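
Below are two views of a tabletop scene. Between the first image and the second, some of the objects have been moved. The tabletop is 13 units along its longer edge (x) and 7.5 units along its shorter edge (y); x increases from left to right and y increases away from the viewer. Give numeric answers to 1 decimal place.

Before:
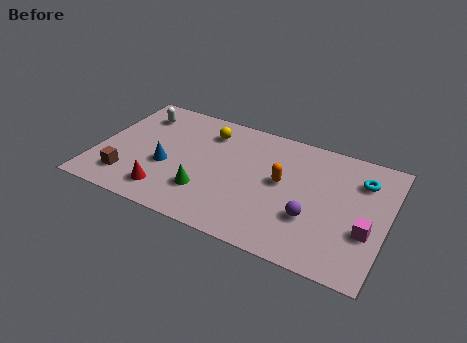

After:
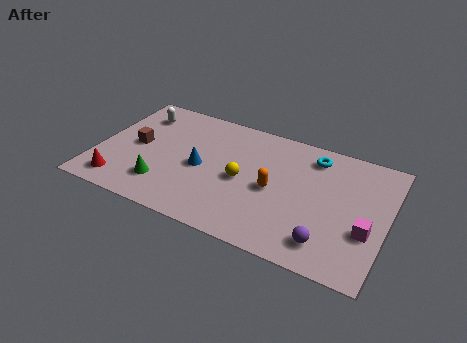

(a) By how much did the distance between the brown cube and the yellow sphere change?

-0.4

Before: roughly 5.3 units apart; after: 4.9. That's 0.4 units closer together.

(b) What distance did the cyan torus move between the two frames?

2.3

From (11.7, 5.6) to (9.5, 6.2), the cyan torus covered √(2.2² + 0.6²) ≈ 2.3 units.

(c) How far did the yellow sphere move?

3.1

The yellow sphere moved from about (4.7, 5.9) to (6.6, 3.5), a distance of √(1.9² + 2.4²) ≈ 3.1.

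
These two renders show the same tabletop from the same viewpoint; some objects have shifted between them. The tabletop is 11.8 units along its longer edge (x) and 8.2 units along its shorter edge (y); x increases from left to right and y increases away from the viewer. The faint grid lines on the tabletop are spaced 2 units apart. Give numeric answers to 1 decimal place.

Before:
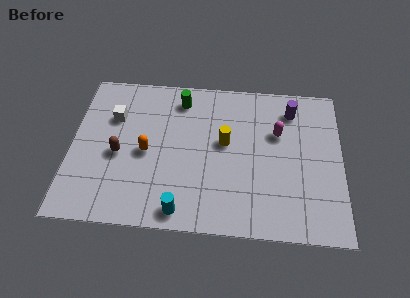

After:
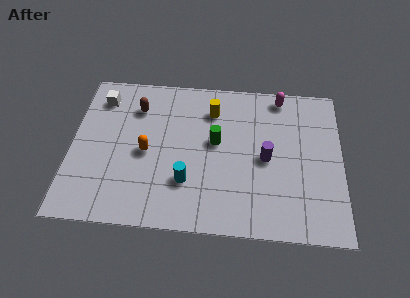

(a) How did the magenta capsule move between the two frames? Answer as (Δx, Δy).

(0.1, 2.0)

From the two frames, the magenta capsule sits at roughly (9.0, 5.3) before and (9.1, 7.3) after.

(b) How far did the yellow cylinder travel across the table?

1.8

The yellow cylinder moved from about (6.7, 4.6) to (6.1, 6.3), a distance of √(0.6² + 1.7²) ≈ 1.8.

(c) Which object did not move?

the orange capsule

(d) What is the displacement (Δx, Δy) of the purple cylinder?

(-1.1, -2.7)

The purple cylinder was at about (9.6, 6.6) and moved to about (8.5, 3.9).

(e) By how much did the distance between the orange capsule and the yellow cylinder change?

+0.3

Before: roughly 3.5 units apart; after: 3.8. That's 0.3 units further apart.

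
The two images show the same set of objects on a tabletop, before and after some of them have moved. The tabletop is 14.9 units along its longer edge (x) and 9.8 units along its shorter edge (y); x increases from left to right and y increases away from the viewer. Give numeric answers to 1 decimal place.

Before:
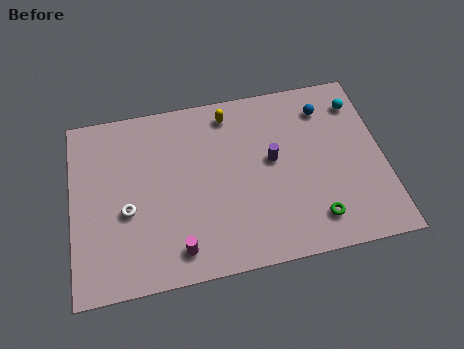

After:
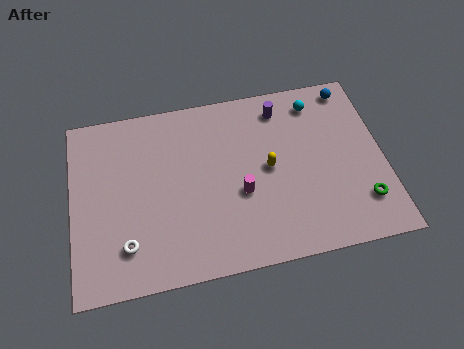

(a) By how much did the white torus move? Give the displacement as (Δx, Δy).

(-0.1, -1.8)

The white torus started near (2.6, 4.0) and ended near (2.5, 2.2).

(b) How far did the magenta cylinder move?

3.9

The magenta cylinder moved from about (4.9, 1.5) to (8.0, 3.9), a distance of √(3.1² + 2.4²) ≈ 3.9.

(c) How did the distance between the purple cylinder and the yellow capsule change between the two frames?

-0.3

Before: roughly 3.6 units apart; after: 3.3. That's 0.3 units closer together.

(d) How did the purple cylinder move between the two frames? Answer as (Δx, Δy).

(0.6, 2.8)

The purple cylinder was at about (9.6, 5.4) and moved to about (10.2, 8.2).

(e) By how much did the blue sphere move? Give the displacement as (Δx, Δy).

(1.3, 0.9)

The blue sphere started near (12.3, 7.8) and ended near (13.6, 8.7).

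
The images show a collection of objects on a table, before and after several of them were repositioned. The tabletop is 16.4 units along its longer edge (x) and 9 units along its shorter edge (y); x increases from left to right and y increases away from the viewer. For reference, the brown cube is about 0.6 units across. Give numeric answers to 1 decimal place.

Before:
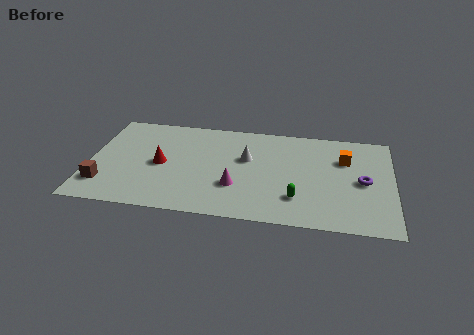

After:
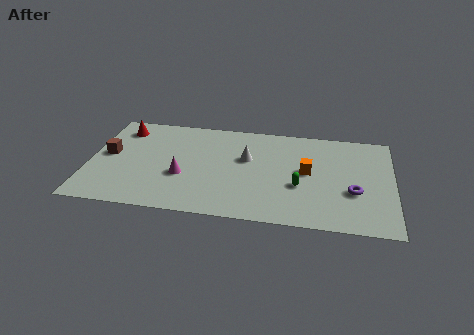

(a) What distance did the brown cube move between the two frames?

2.7

From (0.9, 2.1) to (1.0, 4.8), the brown cube covered √(0.1² + 2.7²) ≈ 2.7 units.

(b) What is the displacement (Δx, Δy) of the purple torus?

(-0.5, -1.0)

The purple torus was at about (14.8, 4.3) and moved to about (14.3, 3.3).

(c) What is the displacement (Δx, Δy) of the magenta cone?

(-2.9, 0.5)

The magenta cone started near (8.0, 2.9) and ended near (5.1, 3.4).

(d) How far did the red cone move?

3.8

The red cone moved from about (3.9, 4.3) to (1.6, 7.3), a distance of √(2.3² + 3.0²) ≈ 3.8.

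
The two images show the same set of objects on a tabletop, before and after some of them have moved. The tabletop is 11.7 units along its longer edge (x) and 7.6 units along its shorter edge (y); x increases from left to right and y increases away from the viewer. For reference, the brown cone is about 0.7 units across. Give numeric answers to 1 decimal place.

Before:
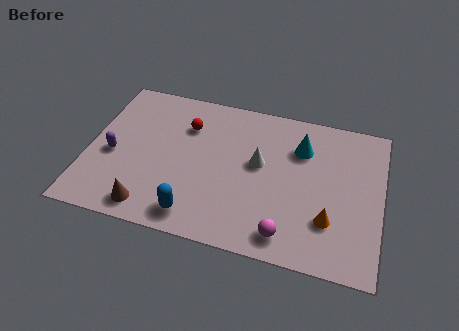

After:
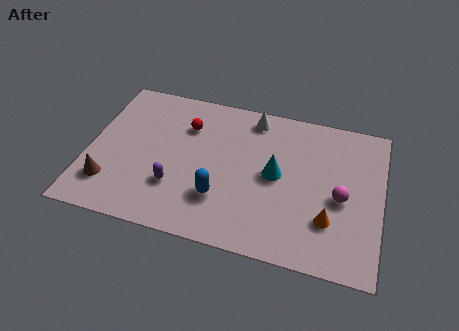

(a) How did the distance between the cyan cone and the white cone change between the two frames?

+0.9

They were about 2.0 units apart before and 2.9 after — 0.9 units further apart.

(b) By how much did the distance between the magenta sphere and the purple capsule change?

-0.8

The distance was about 7.4 in the first image and 6.6 in the second, so they moved 0.8 units closer together.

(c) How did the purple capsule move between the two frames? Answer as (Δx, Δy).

(2.6, -1.0)

The purple capsule started near (1.0, 3.3) and ended near (3.6, 2.3).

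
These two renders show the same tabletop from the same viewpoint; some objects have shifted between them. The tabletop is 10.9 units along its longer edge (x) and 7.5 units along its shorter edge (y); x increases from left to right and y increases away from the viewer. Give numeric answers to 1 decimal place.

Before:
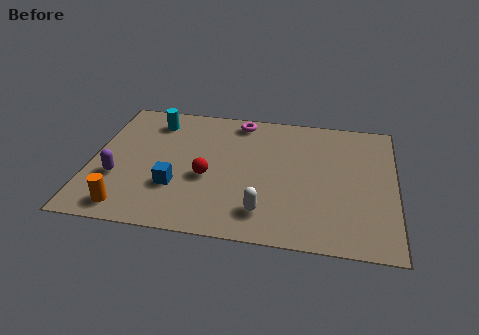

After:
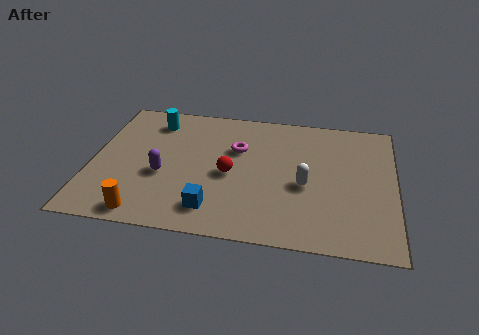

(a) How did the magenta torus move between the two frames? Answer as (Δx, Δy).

(0.0, -1.7)

From the two frames, the magenta torus sits at roughly (5.2, 6.6) before and (5.2, 4.9) after.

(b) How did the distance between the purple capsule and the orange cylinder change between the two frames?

+0.6

Before: roughly 1.7 units apart; after: 2.3. That's 0.6 units further apart.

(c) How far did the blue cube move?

1.7

From (3.1, 2.4) to (4.5, 1.4), the blue cube covered √(1.4² + 1.0²) ≈ 1.7 units.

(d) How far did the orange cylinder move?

0.6

The orange cylinder moved from about (1.5, 1.0) to (2.1, 0.8), a distance of √(0.6² + 0.2²) ≈ 0.6.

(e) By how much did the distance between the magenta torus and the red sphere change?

-2.1

Before: roughly 3.6 units apart; after: 1.5. That's 2.1 units closer together.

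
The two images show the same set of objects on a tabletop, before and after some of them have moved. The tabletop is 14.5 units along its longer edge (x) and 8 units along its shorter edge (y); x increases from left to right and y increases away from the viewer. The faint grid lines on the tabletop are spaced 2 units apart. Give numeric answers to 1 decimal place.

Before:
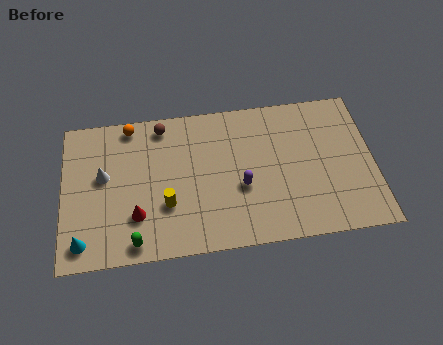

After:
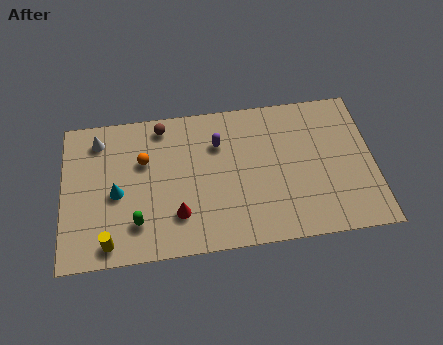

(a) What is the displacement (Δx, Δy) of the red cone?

(1.9, -0.2)

From the two frames, the red cone sits at roughly (3.4, 2.3) before and (5.3, 2.1) after.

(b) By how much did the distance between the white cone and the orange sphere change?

-0.4

Before: roughly 2.9 units apart; after: 2.5. That's 0.4 units closer together.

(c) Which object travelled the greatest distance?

the yellow cylinder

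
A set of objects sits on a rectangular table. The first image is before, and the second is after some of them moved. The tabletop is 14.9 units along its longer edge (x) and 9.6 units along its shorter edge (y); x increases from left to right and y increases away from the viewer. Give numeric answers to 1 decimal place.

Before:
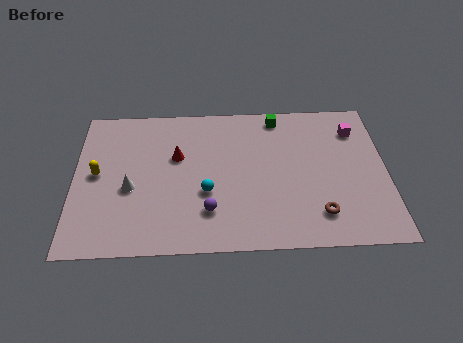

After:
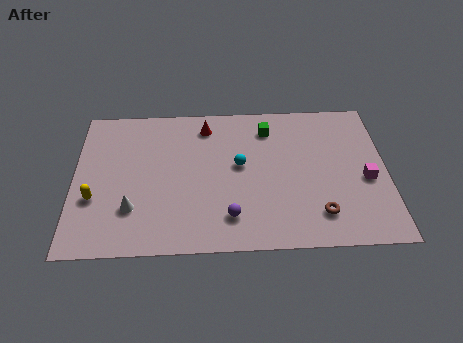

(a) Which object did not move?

the brown torus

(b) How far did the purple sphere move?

1.1

From (6.4, 2.4) to (7.4, 2.0), the purple sphere covered √(1.0² + 0.4²) ≈ 1.1 units.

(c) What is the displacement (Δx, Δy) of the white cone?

(0.1, -1.3)

The white cone started near (2.7, 4.0) and ended near (2.8, 2.7).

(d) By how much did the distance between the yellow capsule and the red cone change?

+3.1

The distance was about 3.9 in the first image and 7.0 in the second, so they moved 3.1 units further apart.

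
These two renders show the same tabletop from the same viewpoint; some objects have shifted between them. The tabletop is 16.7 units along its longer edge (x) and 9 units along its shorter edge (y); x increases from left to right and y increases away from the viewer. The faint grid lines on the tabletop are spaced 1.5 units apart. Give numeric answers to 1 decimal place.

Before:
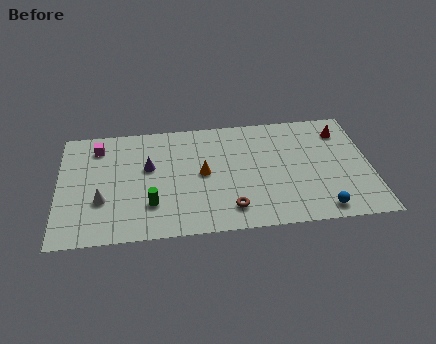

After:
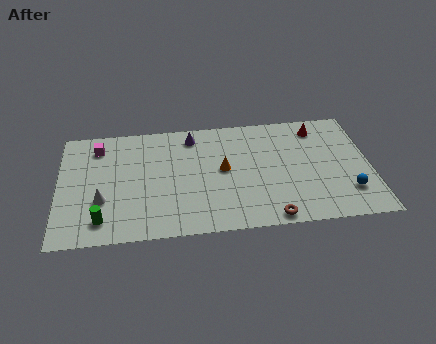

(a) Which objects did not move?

the white cone and the magenta cube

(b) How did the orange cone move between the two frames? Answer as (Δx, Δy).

(1.1, 0.2)

The orange cone started near (7.7, 4.6) and ended near (8.8, 4.8).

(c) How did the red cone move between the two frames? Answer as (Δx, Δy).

(-1.3, 0.4)

From the two frames, the red cone sits at roughly (15.3, 7.1) before and (14.0, 7.5) after.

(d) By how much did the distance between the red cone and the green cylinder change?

+1.7

They were about 11.4 units apart before and 13.1 after — 1.7 units further apart.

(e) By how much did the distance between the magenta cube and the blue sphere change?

+0.9

They were about 13.3 units apart before and 14.2 after — 0.9 units further apart.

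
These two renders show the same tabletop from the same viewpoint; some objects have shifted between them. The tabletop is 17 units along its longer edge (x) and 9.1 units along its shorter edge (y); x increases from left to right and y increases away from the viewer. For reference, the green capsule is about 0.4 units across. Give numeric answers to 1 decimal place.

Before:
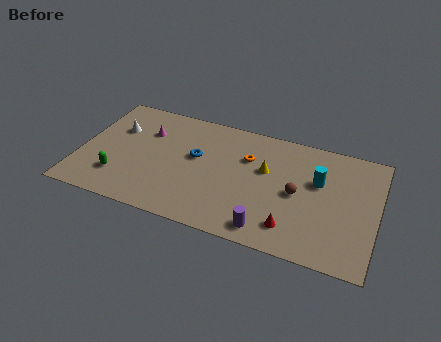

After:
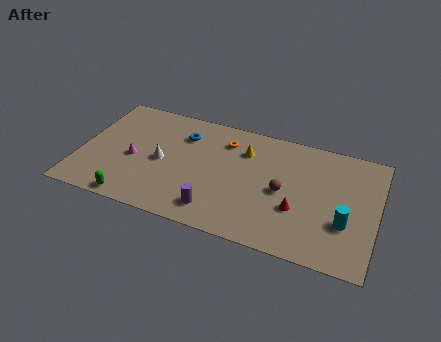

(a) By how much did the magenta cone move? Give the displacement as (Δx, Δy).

(-0.5, -2.4)

The magenta cone started near (3.6, 6.4) and ended near (3.1, 4.0).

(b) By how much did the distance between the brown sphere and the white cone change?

-3.7

The distance was about 10.7 in the first image and 7.0 in the second, so they moved 3.7 units closer together.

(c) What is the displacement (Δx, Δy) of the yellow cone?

(-1.3, 1.1)

The yellow cone started near (10.6, 5.6) and ended near (9.3, 6.7).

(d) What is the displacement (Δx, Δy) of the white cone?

(2.8, -1.8)

The white cone started near (1.9, 6.1) and ended near (4.7, 4.3).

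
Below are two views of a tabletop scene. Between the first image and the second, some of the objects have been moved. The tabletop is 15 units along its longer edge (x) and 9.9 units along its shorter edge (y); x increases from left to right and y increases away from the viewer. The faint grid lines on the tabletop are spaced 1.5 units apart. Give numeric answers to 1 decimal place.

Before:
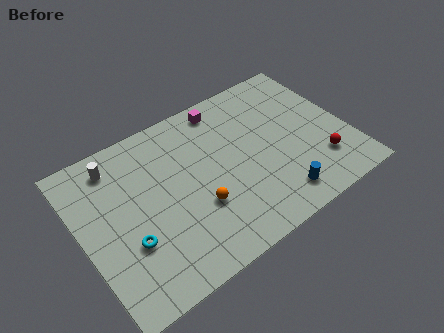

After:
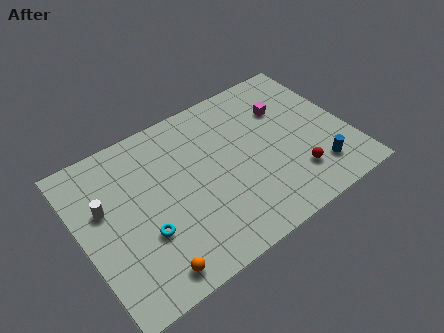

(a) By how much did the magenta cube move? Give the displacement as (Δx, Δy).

(3.2, -1.8)

The magenta cube was at about (8.7, 8.7) and moved to about (11.9, 6.9).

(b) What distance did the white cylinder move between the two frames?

2.4

From (2.4, 8.3) to (1.4, 6.1), the white cylinder covered √(1.0² + 2.2²) ≈ 2.4 units.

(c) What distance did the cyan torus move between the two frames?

0.9

The cyan torus moved from about (2.3, 3.4) to (3.2, 3.4), a distance of √(0.9² + 0.0²) ≈ 0.9.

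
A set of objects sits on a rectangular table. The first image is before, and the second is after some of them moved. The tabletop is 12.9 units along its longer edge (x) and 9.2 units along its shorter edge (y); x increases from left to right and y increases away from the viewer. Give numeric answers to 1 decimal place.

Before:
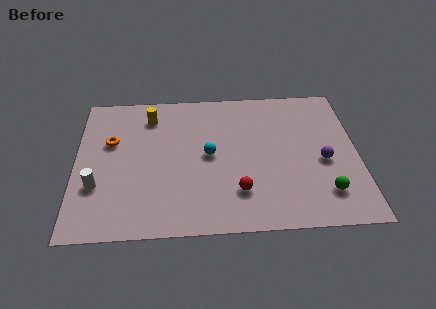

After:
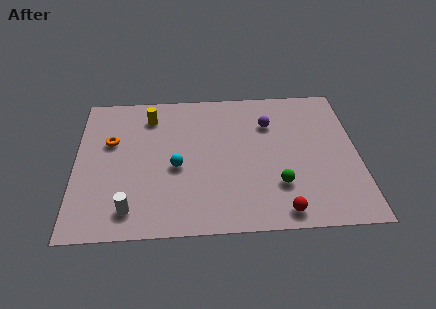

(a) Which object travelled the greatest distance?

the purple sphere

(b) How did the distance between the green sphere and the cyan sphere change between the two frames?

-1.1

They were about 5.9 units apart before and 4.8 after — 1.1 units closer together.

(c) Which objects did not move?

the orange torus and the yellow cylinder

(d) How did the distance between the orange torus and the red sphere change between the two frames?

+2.3

The distance was about 6.8 in the first image and 9.1 in the second, so they moved 2.3 units further apart.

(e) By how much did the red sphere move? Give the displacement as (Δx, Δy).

(1.9, -1.3)

From the two frames, the red sphere sits at roughly (7.4, 2.3) before and (9.3, 1.0) after.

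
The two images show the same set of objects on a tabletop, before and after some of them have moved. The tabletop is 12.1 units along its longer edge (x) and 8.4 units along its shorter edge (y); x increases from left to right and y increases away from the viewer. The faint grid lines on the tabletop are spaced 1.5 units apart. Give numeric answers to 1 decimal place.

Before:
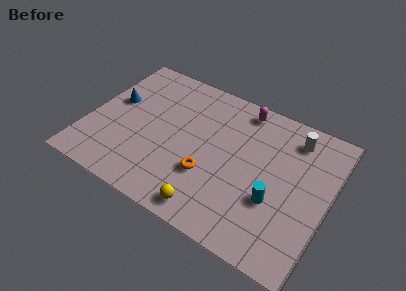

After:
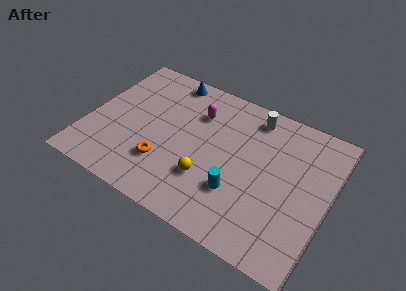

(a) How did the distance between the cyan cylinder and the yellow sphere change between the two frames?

-2.0

Before: roughly 3.5 units apart; after: 1.5. That's 2.0 units closer together.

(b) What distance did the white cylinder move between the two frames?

2.1

From (10.0, 6.9) to (7.9, 7.2), the white cylinder covered √(2.1² + 0.3²) ≈ 2.1 units.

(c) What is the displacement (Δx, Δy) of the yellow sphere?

(-0.4, 1.6)

From the two frames, the yellow sphere sits at roughly (6.7, 1.0) before and (6.3, 2.6) after.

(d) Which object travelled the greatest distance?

the blue cone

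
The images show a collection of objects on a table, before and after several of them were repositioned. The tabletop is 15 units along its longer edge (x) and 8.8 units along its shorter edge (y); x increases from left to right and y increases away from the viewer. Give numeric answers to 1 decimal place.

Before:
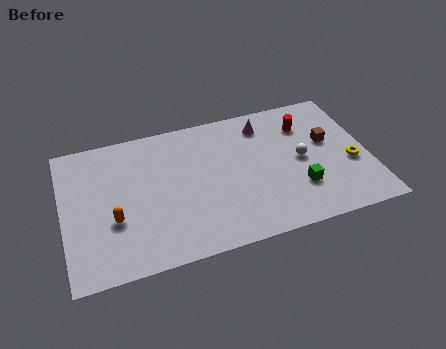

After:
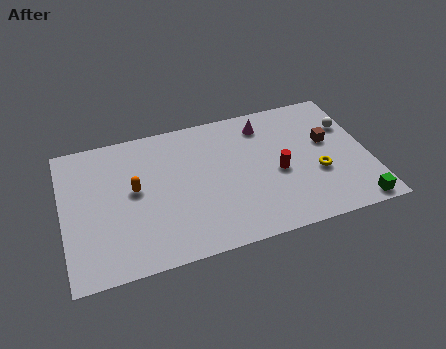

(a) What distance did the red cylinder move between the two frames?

3.1

The red cylinder was near (12.1, 6.6) before and (10.5, 3.9) after, so it travelled √(1.6² + 2.7²) ≈ 3.1 units.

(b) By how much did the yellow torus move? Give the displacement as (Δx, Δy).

(-1.7, -0.2)

The yellow torus started near (14.1, 3.5) and ended near (12.4, 3.3).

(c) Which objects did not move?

the brown cube and the magenta cone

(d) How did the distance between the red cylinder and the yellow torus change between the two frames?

-1.7

They were about 3.7 units apart before and 2.0 after — 1.7 units closer together.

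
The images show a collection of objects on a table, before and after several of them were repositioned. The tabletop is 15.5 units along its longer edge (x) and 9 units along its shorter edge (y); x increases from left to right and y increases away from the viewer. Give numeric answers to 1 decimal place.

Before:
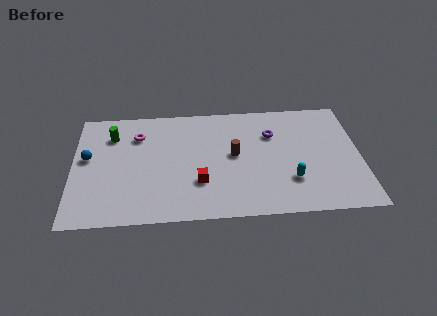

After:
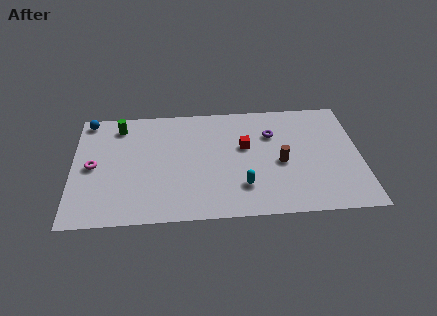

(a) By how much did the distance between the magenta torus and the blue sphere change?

+0.6

The distance was about 3.1 in the first image and 3.7 in the second, so they moved 0.6 units further apart.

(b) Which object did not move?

the purple torus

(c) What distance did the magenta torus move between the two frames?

3.3

The magenta torus moved from about (3.5, 6.7) to (1.1, 4.4), a distance of √(2.4² + 2.3²) ≈ 3.3.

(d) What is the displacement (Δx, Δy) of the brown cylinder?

(2.5, -0.8)

From the two frames, the brown cylinder sits at roughly (8.7, 4.8) before and (11.2, 4.0) after.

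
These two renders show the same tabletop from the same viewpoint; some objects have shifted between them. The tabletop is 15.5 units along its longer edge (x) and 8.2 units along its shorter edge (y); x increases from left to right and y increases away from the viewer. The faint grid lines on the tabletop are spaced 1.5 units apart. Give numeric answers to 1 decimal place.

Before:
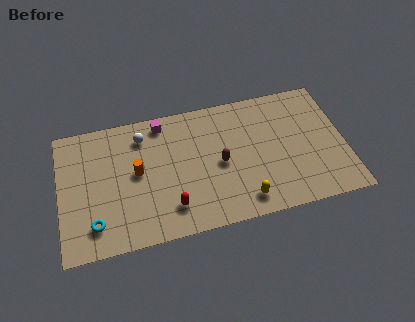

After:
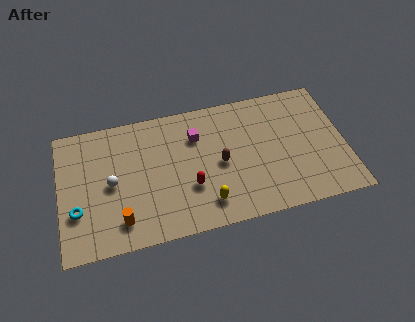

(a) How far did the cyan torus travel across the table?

1.3

The cyan torus was near (1.8, 1.7) before and (0.9, 2.7) after, so it travelled √(0.9² + 1.0²) ≈ 1.3 units.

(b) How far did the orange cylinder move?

3.0

The orange cylinder was near (4.2, 4.4) before and (3.2, 1.6) after, so it travelled √(1.0² + 2.8²) ≈ 3.0 units.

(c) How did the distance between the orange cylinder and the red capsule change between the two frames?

+0.9

Before: roughly 3.1 units apart; after: 4.0. That's 0.9 units further apart.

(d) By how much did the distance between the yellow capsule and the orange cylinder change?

-1.8

They were about 6.4 units apart before and 4.6 after — 1.8 units closer together.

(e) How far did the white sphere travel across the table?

3.2

From (4.6, 6.6) to (2.8, 4.0), the white sphere covered √(1.8² + 2.6²) ≈ 3.2 units.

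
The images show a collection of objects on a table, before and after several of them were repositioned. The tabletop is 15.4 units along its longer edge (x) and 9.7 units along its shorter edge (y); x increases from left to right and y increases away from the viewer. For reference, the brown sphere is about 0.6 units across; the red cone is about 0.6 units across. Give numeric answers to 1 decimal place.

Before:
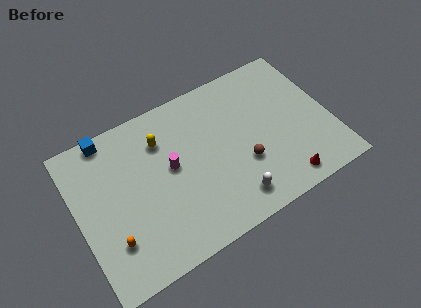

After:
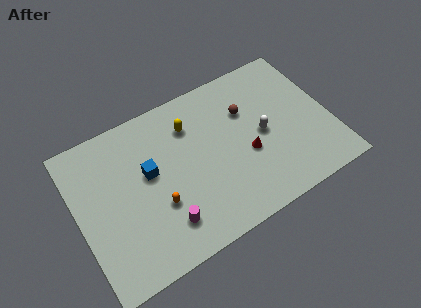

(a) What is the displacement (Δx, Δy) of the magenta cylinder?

(-0.9, -3.2)

The magenta cylinder started near (5.7, 5.3) and ended near (4.8, 2.1).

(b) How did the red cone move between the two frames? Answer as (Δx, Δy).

(-1.8, 2.7)

The red cone was at about (12.0, 1.2) and moved to about (10.2, 3.9).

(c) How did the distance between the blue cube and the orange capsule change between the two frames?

-4.1

Before: roughly 6.3 units apart; after: 2.2. That's 4.1 units closer together.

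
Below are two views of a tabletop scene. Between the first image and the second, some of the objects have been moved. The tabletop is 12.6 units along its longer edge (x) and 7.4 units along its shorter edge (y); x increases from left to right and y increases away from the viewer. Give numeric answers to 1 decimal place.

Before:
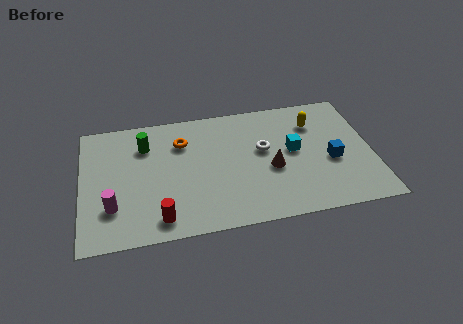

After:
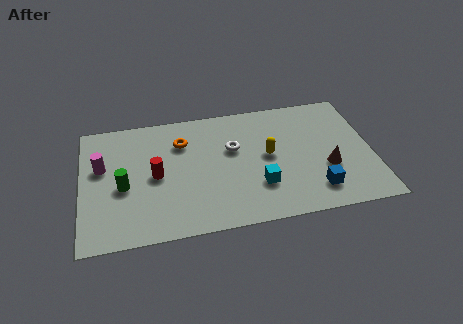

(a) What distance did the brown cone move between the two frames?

2.4

The brown cone moved from about (8.2, 3.1) to (10.6, 2.7), a distance of √(2.4² + 0.4²) ≈ 2.4.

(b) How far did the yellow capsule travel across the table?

2.6

The yellow capsule was near (10.2, 5.5) before and (8.1, 3.9) after, so it travelled √(2.1² + 1.6²) ≈ 2.6 units.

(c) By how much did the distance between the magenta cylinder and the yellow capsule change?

-2.3

They were about 9.5 units apart before and 7.2 after — 2.3 units closer together.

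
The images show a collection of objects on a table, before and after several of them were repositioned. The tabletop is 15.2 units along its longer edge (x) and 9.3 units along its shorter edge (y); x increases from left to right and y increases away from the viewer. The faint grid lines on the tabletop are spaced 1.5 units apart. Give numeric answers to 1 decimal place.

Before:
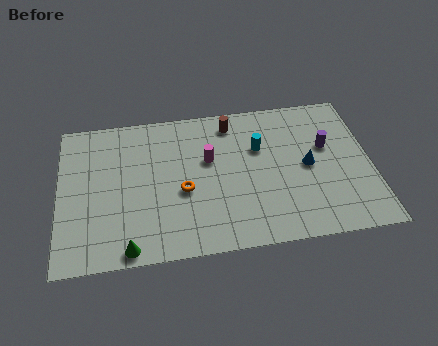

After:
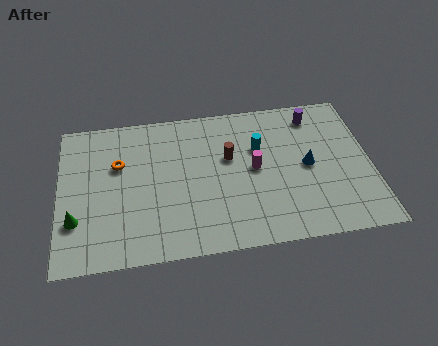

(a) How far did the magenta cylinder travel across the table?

2.4

The magenta cylinder was near (7.3, 5.7) before and (9.5, 4.8) after, so it travelled √(2.2² + 0.9²) ≈ 2.4 units.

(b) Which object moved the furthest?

the orange torus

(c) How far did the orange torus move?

3.7

The orange torus moved from about (6.0, 3.9) to (2.9, 6.0), a distance of √(3.1² + 2.1²) ≈ 3.7.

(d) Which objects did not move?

the blue cone and the cyan cylinder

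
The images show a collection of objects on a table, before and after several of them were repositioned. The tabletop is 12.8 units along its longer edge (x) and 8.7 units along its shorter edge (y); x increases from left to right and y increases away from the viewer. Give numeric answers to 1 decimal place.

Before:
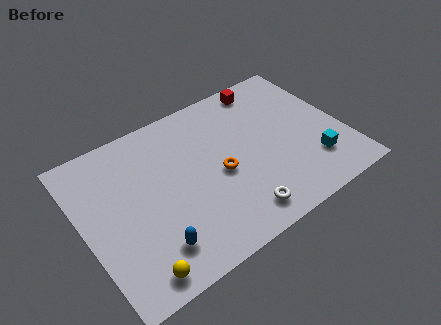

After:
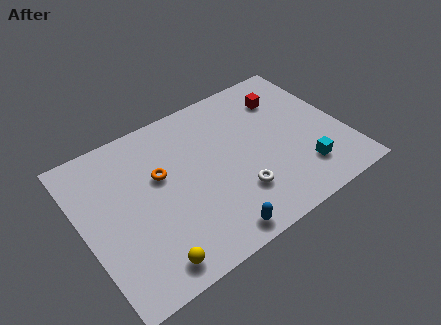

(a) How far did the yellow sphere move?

0.7

The yellow sphere was near (1.9, 1.0) before and (2.6, 1.1) after, so it travelled √(0.7² + 0.1²) ≈ 0.7 units.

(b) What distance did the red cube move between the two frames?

1.3

The red cube moved from about (9.7, 7.7) to (10.4, 6.6), a distance of √(0.7² + 1.1²) ≈ 1.3.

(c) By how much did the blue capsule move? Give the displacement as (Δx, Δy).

(2.8, -0.9)

The blue capsule started near (2.9, 1.8) and ended near (5.7, 0.9).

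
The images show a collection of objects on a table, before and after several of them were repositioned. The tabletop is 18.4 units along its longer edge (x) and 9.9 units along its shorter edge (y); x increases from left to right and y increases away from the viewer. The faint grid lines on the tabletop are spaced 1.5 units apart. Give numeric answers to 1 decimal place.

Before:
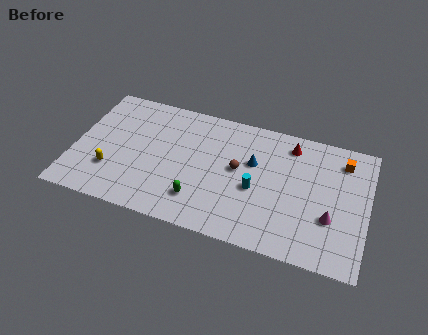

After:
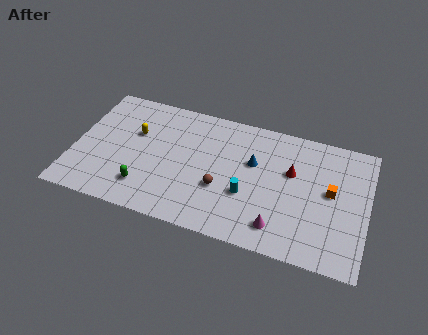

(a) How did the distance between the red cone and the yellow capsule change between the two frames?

-2.3

The distance was about 12.2 in the first image and 9.9 in the second, so they moved 2.3 units closer together.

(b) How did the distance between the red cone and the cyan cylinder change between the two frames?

-0.8

They were about 4.5 units apart before and 3.7 after — 0.8 units closer together.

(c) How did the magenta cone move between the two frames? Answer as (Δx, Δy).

(-3.1, -1.6)

From the two frames, the magenta cone sits at roughly (16.2, 3.4) before and (13.1, 1.8) after.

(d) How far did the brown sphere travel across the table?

2.0

From (10.3, 5.4) to (9.4, 3.6), the brown sphere covered √(0.9² + 1.8²) ≈ 2.0 units.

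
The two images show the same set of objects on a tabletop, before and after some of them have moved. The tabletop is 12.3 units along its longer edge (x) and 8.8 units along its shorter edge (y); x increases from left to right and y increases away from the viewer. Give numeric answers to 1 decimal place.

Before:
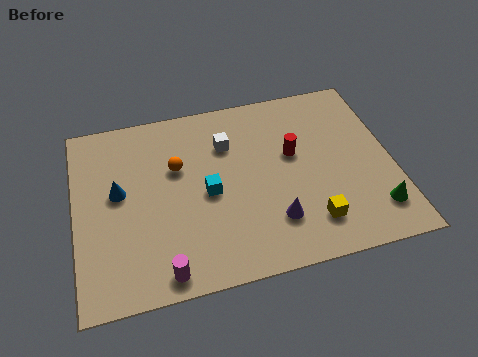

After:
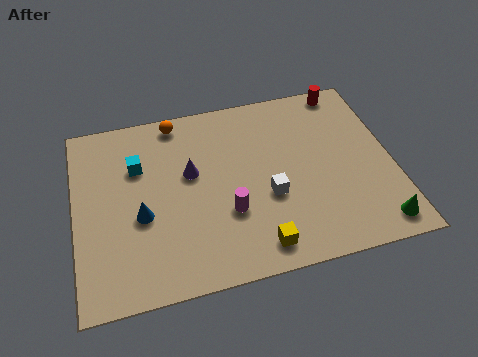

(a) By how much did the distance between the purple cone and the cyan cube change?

-0.9

They were about 3.1 units apart before and 2.2 after — 0.9 units closer together.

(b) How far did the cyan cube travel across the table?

3.2

The cyan cube moved from about (5.1, 4.1) to (2.5, 6.0), a distance of √(2.6² + 1.9²) ≈ 3.2.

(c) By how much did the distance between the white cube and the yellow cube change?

-3.1

They were about 5.4 units apart before and 2.3 after — 3.1 units closer together.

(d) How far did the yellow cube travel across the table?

2.2

The yellow cube moved from about (8.9, 1.8) to (6.8, 1.2), a distance of √(2.1² + 0.6²) ≈ 2.2.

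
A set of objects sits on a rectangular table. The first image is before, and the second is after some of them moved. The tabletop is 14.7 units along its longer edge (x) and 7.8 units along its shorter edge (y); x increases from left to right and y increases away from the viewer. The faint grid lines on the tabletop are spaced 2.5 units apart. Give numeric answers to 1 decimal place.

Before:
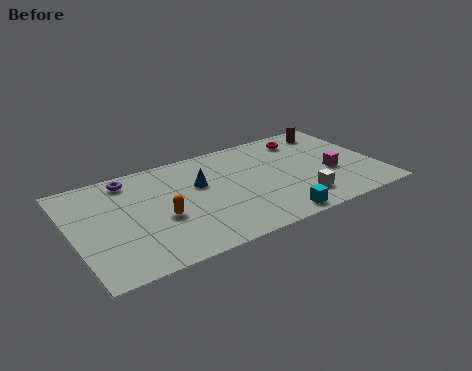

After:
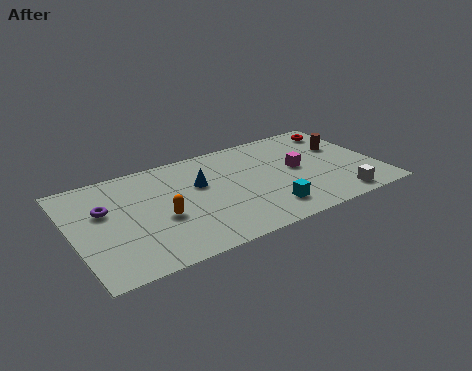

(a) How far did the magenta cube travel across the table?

1.8

From (12.4, 3.1) to (10.9, 4.1), the magenta cube covered √(1.5² + 1.0²) ≈ 1.8 units.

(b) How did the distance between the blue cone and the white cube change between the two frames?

+1.9

Before: roughly 5.4 units apart; after: 7.3. That's 1.9 units further apart.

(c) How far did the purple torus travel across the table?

2.3

The purple torus was near (3.0, 6.7) before and (1.6, 4.9) after, so it travelled √(1.4² + 1.8²) ≈ 2.3 units.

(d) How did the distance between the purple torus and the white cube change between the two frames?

+2.4

The distance was about 9.1 in the first image and 11.5 in the second, so they moved 2.4 units further apart.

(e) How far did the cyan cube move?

0.8

From (9.2, 0.8) to (9.0, 1.6), the cyan cube covered √(0.2² + 0.8²) ≈ 0.8 units.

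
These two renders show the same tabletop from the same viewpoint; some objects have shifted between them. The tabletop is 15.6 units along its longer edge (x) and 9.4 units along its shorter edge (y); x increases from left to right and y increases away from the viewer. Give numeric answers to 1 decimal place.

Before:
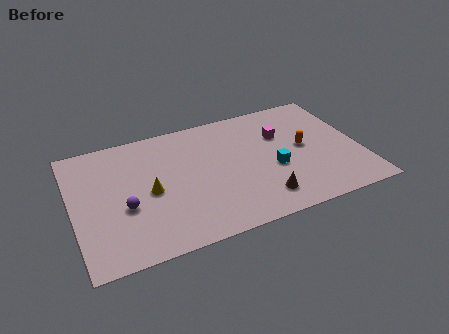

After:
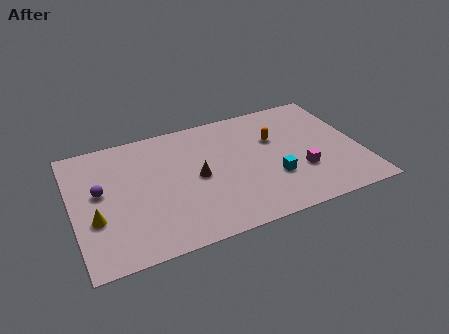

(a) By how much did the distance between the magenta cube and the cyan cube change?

-1.1

The distance was about 2.6 in the first image and 1.5 in the second, so they moved 1.1 units closer together.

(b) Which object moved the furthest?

the brown cone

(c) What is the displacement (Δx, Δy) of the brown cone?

(-3.2, 2.8)

The brown cone started near (9.9, 1.8) and ended near (6.7, 4.6).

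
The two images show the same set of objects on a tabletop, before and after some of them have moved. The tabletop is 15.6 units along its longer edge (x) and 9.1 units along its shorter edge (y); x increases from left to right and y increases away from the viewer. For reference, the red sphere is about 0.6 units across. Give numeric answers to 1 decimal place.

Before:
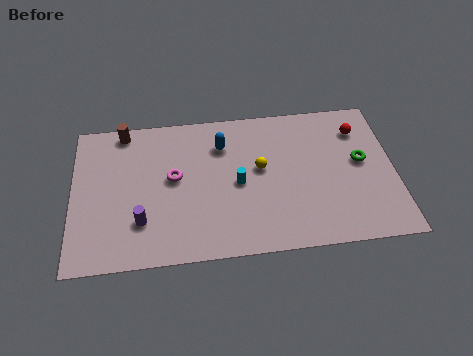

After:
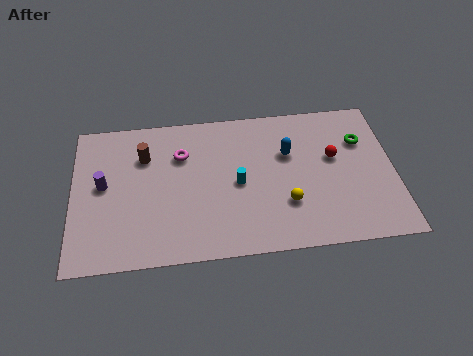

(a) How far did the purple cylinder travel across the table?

3.0

From (3.3, 2.5) to (1.5, 4.9), the purple cylinder covered √(1.8² + 2.4²) ≈ 3.0 units.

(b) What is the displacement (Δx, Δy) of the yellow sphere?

(1.2, -2.3)

The yellow sphere started near (9.1, 5.1) and ended near (10.3, 2.8).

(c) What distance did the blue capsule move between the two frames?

3.3

The blue capsule was near (7.3, 6.8) before and (10.5, 5.9) after, so it travelled √(3.2² + 0.9²) ≈ 3.3 units.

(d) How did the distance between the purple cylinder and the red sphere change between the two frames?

-0.4

Before: roughly 11.6 units apart; after: 11.2. That's 0.4 units closer together.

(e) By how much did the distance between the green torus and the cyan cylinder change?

+0.4

Before: roughly 6.0 units apart; after: 6.4. That's 0.4 units further apart.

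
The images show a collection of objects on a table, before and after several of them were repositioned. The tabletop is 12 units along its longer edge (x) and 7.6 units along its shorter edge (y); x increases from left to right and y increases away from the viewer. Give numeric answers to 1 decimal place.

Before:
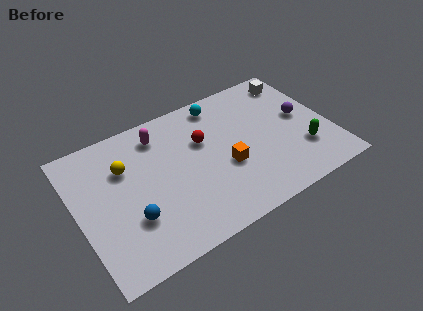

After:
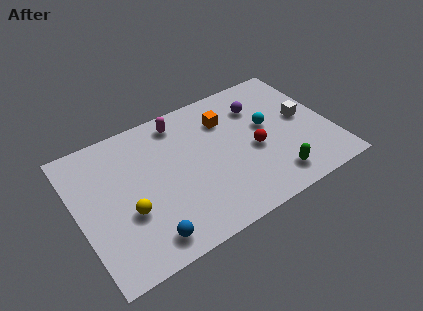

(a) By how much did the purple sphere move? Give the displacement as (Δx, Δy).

(-1.9, 1.5)

From the two frames, the purple sphere sits at roughly (10.8, 4.1) before and (8.9, 5.6) after.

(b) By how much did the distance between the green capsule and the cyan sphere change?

-2.5

The distance was about 5.5 in the first image and 3.0 in the second, so they moved 2.5 units closer together.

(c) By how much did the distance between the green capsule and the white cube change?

-0.9

They were about 4.2 units apart before and 3.3 after — 0.9 units closer together.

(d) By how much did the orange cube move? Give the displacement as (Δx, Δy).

(0.4, 2.6)

The orange cube was at about (6.9, 3.0) and moved to about (7.3, 5.6).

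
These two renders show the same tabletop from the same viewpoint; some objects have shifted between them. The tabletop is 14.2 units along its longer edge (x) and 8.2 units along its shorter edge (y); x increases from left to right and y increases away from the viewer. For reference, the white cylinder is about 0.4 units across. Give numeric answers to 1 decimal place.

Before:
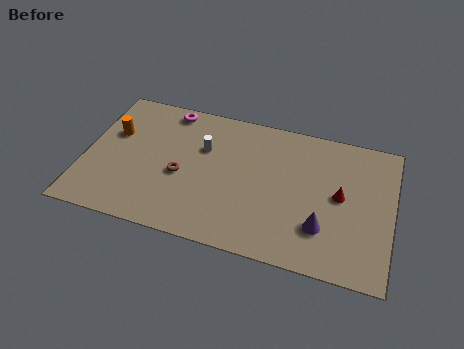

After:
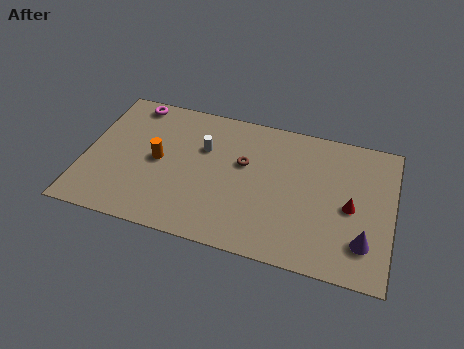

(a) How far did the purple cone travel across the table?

1.9

The purple cone was near (11.1, 2.3) before and (13.0, 2.0) after, so it travelled √(1.9² + 0.3²) ≈ 1.9 units.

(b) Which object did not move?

the white cylinder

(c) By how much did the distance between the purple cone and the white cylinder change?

+1.8

The distance was about 6.5 in the first image and 8.3 in the second, so they moved 1.8 units further apart.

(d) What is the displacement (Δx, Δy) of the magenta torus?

(-1.7, 0.0)

From the two frames, the magenta torus sits at roughly (3.6, 7.3) before and (1.9, 7.3) after.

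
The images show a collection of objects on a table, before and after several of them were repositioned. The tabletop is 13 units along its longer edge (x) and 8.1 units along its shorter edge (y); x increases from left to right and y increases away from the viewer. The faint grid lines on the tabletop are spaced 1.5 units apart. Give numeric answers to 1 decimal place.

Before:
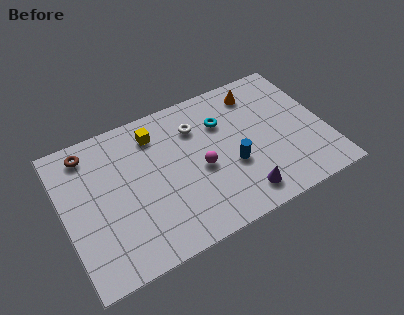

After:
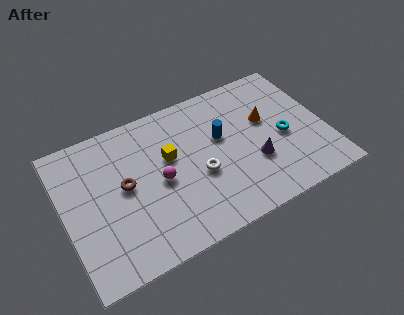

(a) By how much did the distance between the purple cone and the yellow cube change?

-1.8

Before: roughly 6.3 units apart; after: 4.5. That's 1.8 units closer together.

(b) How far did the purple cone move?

1.7

The purple cone was near (8.4, 1.3) before and (9.3, 2.8) after, so it travelled √(0.9² + 1.5²) ≈ 1.7 units.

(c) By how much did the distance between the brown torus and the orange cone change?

-1.3

Before: roughly 8.5 units apart; after: 7.2. That's 1.3 units closer together.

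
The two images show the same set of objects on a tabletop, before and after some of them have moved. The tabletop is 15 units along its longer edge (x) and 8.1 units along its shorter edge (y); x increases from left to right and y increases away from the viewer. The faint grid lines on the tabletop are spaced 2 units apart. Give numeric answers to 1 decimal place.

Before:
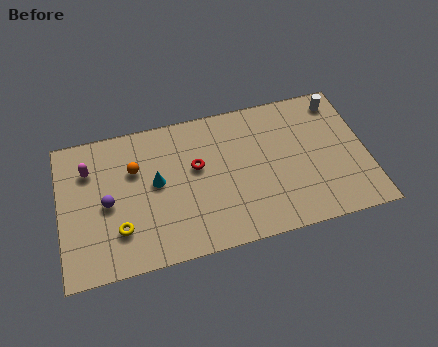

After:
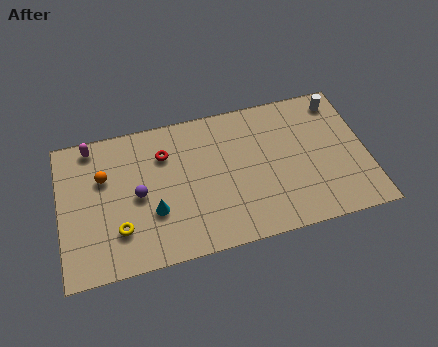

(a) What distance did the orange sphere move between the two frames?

1.5

The orange sphere moved from about (3.7, 5.4) to (2.2, 5.3), a distance of √(1.5² + 0.1²) ≈ 1.5.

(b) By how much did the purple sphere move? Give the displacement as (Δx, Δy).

(1.5, 0.1)

The purple sphere started near (2.3, 3.8) and ended near (3.8, 3.9).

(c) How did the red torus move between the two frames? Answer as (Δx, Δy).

(-1.5, 1.1)

From the two frames, the red torus sits at roughly (6.7, 4.8) before and (5.2, 5.9) after.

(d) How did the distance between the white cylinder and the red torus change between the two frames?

+1.3

Before: roughly 7.5 units apart; after: 8.8. That's 1.3 units further apart.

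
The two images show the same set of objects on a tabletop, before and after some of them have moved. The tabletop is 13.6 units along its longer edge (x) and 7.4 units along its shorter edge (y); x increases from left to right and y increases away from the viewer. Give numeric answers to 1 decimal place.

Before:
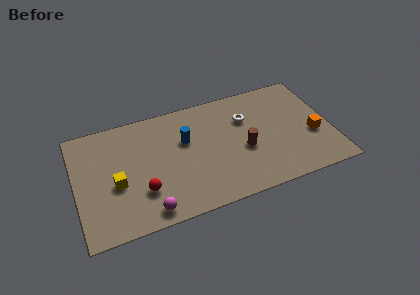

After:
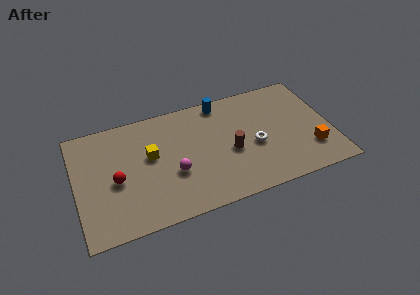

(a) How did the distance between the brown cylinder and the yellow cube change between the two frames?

-2.5

Before: roughly 6.8 units apart; after: 4.3. That's 2.5 units closer together.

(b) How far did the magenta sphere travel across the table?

2.4

The magenta sphere was near (3.6, 0.9) before and (5.1, 2.8) after, so it travelled √(1.5² + 1.9²) ≈ 2.4 units.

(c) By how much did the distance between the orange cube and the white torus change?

-0.9

The distance was about 4.0 in the first image and 3.1 in the second, so they moved 0.9 units closer together.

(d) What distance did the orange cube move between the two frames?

0.9

The orange cube moved from about (12.6, 2.9) to (12.4, 2.0), a distance of √(0.2² + 0.9²) ≈ 0.9.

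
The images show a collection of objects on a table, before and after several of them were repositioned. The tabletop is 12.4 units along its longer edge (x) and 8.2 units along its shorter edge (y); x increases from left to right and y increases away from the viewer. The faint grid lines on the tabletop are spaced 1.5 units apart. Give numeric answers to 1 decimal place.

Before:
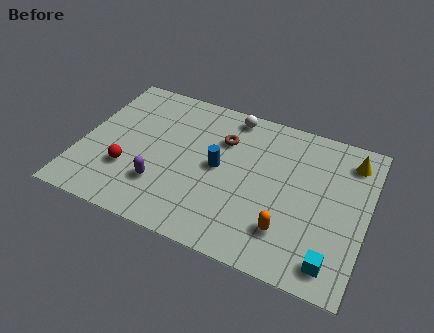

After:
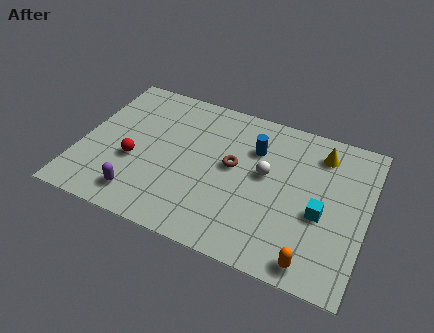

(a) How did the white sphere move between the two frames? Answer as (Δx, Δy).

(1.8, -2.7)

The white sphere started near (6.2, 7.3) and ended near (8.0, 4.6).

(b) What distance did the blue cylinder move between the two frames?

2.1

From (6.0, 4.2) to (7.4, 5.8), the blue cylinder covered √(1.4² + 1.6²) ≈ 2.1 units.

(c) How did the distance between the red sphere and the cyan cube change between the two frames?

-1.0

Before: roughly 9.1 units apart; after: 8.1. That's 1.0 units closer together.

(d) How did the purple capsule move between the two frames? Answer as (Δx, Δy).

(-0.8, -0.9)

From the two frames, the purple capsule sits at roughly (3.7, 2.3) before and (2.9, 1.4) after.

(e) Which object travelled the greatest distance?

the white sphere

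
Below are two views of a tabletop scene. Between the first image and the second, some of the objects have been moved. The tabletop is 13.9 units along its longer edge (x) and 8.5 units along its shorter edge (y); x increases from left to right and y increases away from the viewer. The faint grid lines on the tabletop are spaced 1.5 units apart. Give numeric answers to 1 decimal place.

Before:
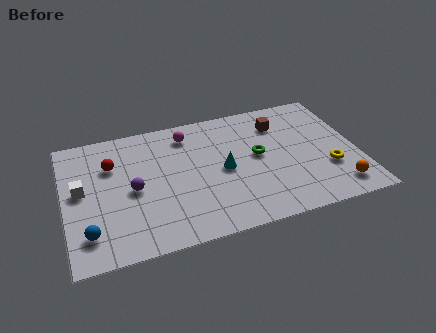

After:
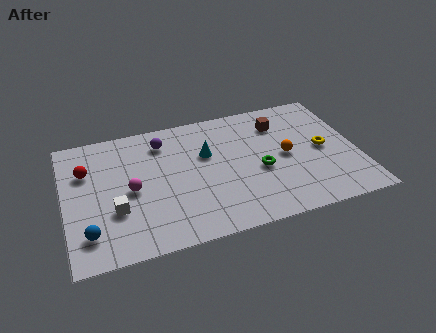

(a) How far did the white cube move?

2.3

From (0.8, 4.6) to (2.3, 2.9), the white cube covered √(1.5² + 1.7²) ≈ 2.3 units.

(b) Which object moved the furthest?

the magenta sphere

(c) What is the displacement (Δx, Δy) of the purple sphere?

(1.6, 2.8)

From the two frames, the purple sphere sits at roughly (3.2, 4.0) before and (4.8, 6.8) after.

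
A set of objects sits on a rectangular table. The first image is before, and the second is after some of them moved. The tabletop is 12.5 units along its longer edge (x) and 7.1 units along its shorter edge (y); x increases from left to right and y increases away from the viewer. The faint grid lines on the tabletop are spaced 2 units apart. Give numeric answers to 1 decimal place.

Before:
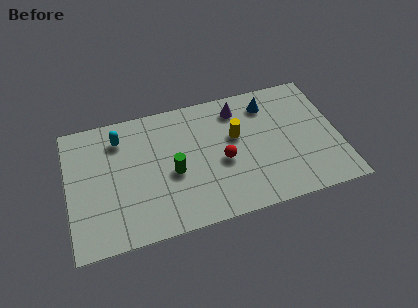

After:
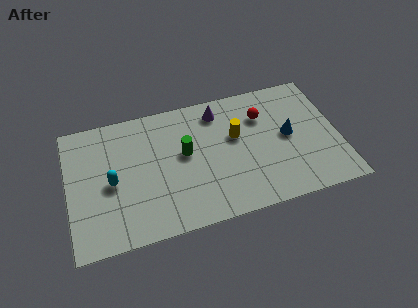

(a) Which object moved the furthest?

the red sphere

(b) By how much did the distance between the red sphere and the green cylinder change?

+1.6

Before: roughly 2.3 units apart; after: 3.9. That's 1.6 units further apart.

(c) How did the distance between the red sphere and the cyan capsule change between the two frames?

+2.1

The distance was about 5.2 in the first image and 7.3 in the second, so they moved 2.1 units further apart.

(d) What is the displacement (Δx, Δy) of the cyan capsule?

(-0.5, -2.3)

From the two frames, the cyan capsule sits at roughly (2.5, 5.6) before and (2.0, 3.3) after.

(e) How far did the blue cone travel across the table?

2.2

The blue cone was near (9.4, 5.7) before and (10.2, 3.7) after, so it travelled √(0.8² + 2.0²) ≈ 2.2 units.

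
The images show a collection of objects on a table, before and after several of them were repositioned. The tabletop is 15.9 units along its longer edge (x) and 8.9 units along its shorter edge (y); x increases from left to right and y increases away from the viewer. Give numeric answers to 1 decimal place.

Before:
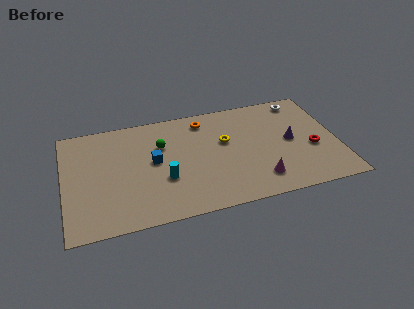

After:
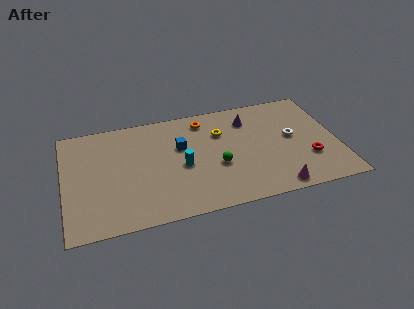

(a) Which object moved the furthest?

the green sphere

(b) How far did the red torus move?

0.9

From (14.4, 3.6) to (14.1, 2.8), the red torus covered √(0.3² + 0.8²) ≈ 0.9 units.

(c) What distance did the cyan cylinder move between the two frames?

1.4

From (5.7, 3.2) to (6.8, 4.0), the cyan cylinder covered √(1.1² + 0.8²) ≈ 1.4 units.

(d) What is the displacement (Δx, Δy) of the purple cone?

(-2.3, 2.4)

From the two frames, the purple cone sits at roughly (13.2, 4.5) before and (10.9, 6.9) after.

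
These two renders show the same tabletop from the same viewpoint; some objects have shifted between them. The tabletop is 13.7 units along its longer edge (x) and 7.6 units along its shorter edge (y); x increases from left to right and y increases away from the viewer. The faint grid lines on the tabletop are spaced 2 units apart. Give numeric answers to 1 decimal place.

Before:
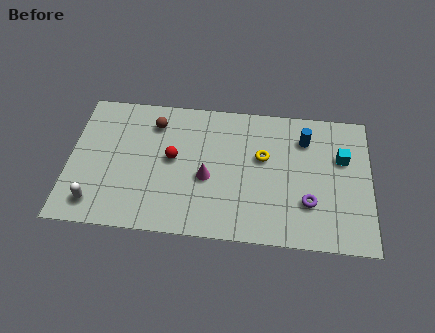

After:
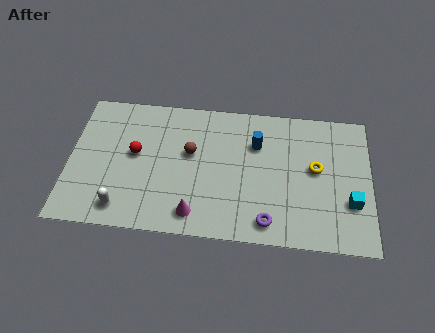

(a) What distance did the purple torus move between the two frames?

2.2

The purple torus moved from about (10.9, 2.3) to (9.1, 1.1), a distance of √(1.8² + 1.2²) ≈ 2.2.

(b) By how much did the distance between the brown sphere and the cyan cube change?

-1.1

The distance was about 8.7 in the first image and 7.6 in the second, so they moved 1.1 units closer together.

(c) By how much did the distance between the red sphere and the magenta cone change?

+2.3

Before: roughly 1.8 units apart; after: 4.1. That's 2.3 units further apart.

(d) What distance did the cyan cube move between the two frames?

2.4

From (12.4, 4.9) to (12.8, 2.5), the cyan cube covered √(0.4² + 2.4²) ≈ 2.4 units.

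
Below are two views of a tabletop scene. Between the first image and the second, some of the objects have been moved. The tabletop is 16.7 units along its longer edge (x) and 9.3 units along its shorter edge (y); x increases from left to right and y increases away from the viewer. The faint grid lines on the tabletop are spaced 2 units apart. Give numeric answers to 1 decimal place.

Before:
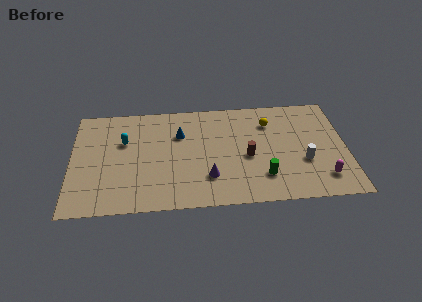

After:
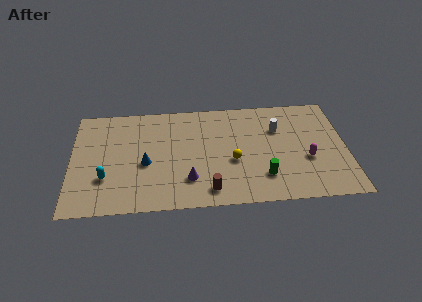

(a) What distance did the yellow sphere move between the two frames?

3.9

From (12.1, 7.0) to (9.8, 3.8), the yellow sphere covered √(2.3² + 3.2²) ≈ 3.9 units.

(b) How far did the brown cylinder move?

3.6

From (10.7, 4.1) to (8.3, 1.4), the brown cylinder covered √(2.4² + 2.7²) ≈ 3.6 units.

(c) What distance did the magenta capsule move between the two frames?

1.9

The magenta capsule was near (15.2, 1.9) before and (14.3, 3.6) after, so it travelled √(0.9² + 1.7²) ≈ 1.9 units.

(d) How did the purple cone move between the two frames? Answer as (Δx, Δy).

(-1.2, -0.1)

From the two frames, the purple cone sits at roughly (8.3, 2.5) before and (7.1, 2.4) after.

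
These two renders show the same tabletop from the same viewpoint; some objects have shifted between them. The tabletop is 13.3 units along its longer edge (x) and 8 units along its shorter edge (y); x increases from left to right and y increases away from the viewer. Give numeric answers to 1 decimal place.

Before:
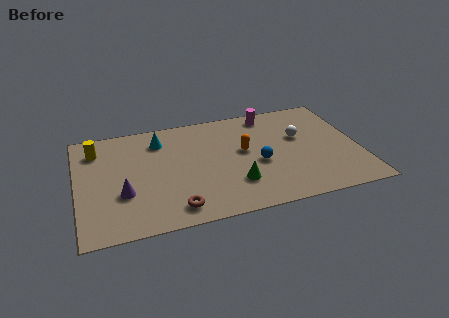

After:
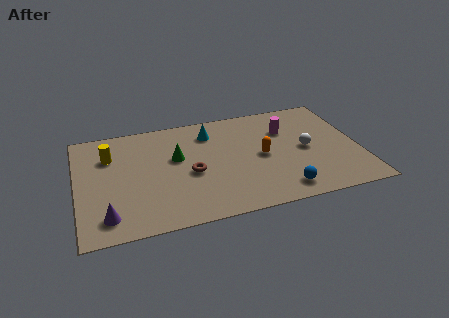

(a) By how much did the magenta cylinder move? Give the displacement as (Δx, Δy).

(0.7, -1.4)

The magenta cylinder started near (9.3, 7.0) and ended near (10.0, 5.6).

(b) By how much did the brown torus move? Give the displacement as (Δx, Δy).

(0.9, 2.3)

The brown torus was at about (4.4, 1.2) and moved to about (5.3, 3.5).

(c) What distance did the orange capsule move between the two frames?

1.0

From (7.9, 4.5) to (8.7, 3.9), the orange capsule covered √(0.8² + 0.6²) ≈ 1.0 units.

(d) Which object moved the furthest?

the green cone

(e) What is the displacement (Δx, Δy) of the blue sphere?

(0.9, -2.2)

The blue sphere was at about (8.5, 3.4) and moved to about (9.4, 1.2).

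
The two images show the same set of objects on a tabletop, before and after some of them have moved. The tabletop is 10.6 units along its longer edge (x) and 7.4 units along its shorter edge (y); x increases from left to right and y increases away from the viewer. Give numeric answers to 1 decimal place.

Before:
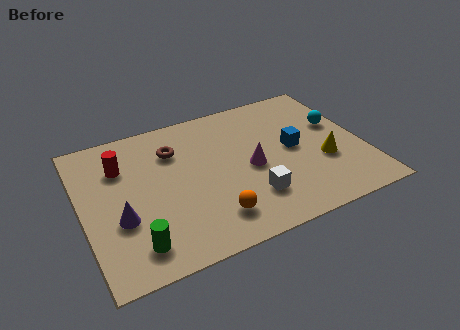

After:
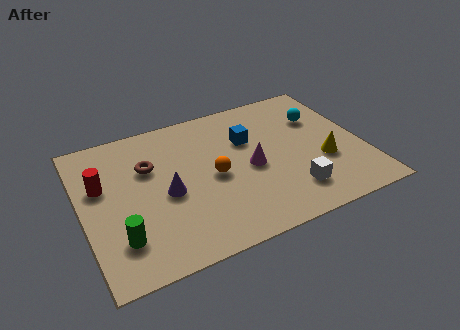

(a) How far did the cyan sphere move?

0.8

From (9.8, 4.5) to (9.2, 5.1), the cyan sphere covered √(0.6² + 0.6²) ≈ 0.8 units.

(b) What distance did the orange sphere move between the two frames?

2.0

The orange sphere moved from about (4.6, 1.5) to (4.9, 3.5), a distance of √(0.3² + 2.0²) ≈ 2.0.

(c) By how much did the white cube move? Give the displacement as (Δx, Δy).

(1.5, -0.3)

The white cube was at about (6.1, 1.9) and moved to about (7.6, 1.6).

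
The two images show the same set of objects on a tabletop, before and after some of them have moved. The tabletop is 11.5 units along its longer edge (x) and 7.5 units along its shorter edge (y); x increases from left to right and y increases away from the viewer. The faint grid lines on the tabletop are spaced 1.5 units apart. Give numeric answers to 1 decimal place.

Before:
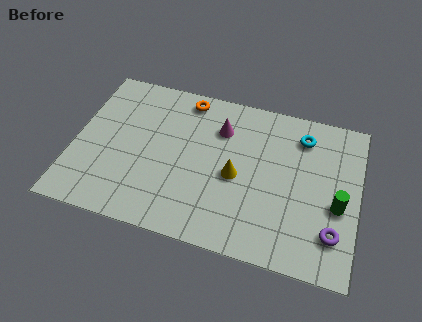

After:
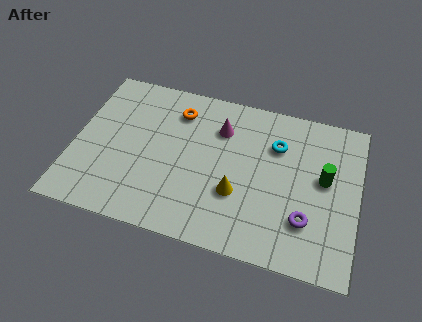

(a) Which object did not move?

the magenta cone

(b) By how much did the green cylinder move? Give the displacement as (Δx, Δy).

(-0.6, 1.1)

The green cylinder started near (10.7, 3.1) and ended near (10.1, 4.2).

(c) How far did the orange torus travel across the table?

0.8

The orange torus was near (4.3, 6.6) before and (4.0, 5.9) after, so it travelled √(0.3² + 0.7²) ≈ 0.8 units.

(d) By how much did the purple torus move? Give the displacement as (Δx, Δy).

(-1.1, 0.3)

The purple torus was at about (10.6, 1.8) and moved to about (9.5, 2.1).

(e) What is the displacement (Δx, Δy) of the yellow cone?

(0.1, -0.8)

The yellow cone was at about (6.6, 3.4) and moved to about (6.7, 2.6).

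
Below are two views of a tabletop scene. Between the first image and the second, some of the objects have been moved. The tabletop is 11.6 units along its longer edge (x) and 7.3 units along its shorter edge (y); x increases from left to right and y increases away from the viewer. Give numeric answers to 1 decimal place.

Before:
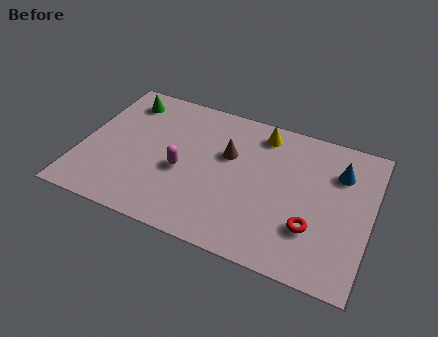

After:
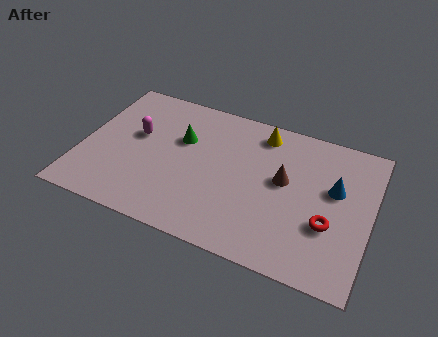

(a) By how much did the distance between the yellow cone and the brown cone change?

+0.4

Before: roughly 2.0 units apart; after: 2.4. That's 0.4 units further apart.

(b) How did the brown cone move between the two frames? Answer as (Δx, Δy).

(2.3, -0.5)

The brown cone was at about (5.8, 4.6) and moved to about (8.1, 4.1).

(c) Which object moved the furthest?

the green cone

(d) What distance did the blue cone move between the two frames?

0.9

The blue cone moved from about (10.2, 5.3) to (10.1, 4.4), a distance of √(0.1² + 0.9²) ≈ 0.9.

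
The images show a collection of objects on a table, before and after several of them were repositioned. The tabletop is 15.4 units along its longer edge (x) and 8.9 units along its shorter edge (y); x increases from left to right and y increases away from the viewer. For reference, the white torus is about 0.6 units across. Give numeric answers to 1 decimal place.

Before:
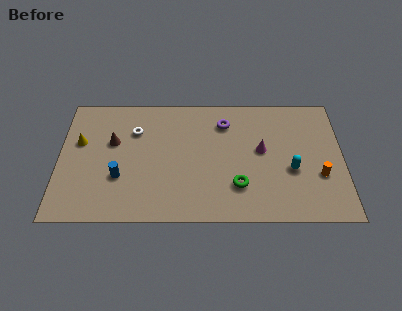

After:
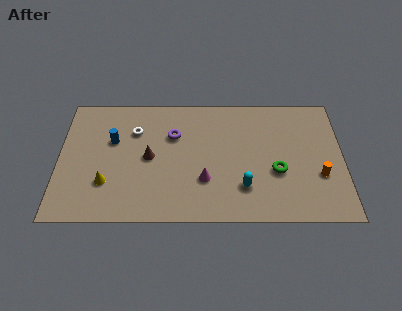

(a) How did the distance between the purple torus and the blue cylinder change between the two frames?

-3.6

Before: roughly 6.9 units apart; after: 3.3. That's 3.6 units closer together.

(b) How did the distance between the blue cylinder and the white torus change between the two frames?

-2.0

Before: roughly 3.4 units apart; after: 1.4. That's 2.0 units closer together.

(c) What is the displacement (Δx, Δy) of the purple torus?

(-2.8, -0.9)

From the two frames, the purple torus sits at roughly (9.0, 6.9) before and (6.2, 6.0) after.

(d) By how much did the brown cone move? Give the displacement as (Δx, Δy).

(2.0, -1.1)

From the two frames, the brown cone sits at roughly (2.9, 5.5) before and (4.9, 4.4) after.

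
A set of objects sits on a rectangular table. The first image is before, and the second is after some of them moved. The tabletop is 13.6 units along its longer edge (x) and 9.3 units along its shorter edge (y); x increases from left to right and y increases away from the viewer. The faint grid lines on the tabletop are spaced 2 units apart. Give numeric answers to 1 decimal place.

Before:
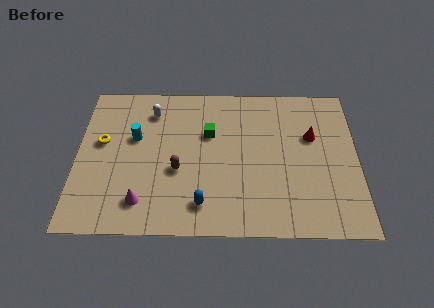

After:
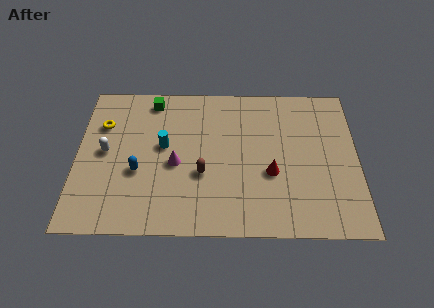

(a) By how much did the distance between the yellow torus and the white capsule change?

-1.4

Before: roughly 3.1 units apart; after: 1.7. That's 1.4 units closer together.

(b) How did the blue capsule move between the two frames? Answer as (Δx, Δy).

(-3.1, 1.9)

The blue capsule started near (6.1, 1.7) and ended near (3.0, 3.6).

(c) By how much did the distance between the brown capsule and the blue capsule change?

+0.8

Before: roughly 2.3 units apart; after: 3.1. That's 0.8 units further apart.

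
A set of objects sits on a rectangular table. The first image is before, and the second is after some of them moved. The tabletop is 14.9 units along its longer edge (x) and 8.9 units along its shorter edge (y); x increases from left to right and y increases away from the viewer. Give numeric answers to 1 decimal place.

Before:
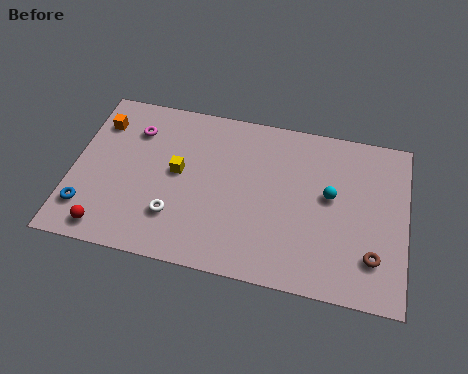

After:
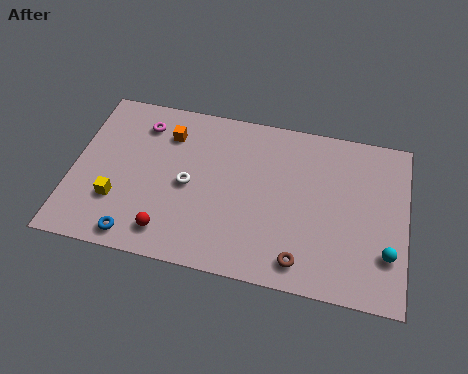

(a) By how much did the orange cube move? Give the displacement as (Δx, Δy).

(3.1, 0.0)

From the two frames, the orange cube sits at roughly (1.0, 6.8) before and (4.1, 6.8) after.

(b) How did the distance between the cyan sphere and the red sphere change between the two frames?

-0.8

They were about 10.5 units apart before and 9.7 after — 0.8 units closer together.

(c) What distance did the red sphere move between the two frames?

2.7

From (1.8, 1.1) to (4.5, 1.5), the red sphere covered √(2.7² + 0.4²) ≈ 2.7 units.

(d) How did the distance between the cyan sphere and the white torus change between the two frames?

+1.8

The distance was about 7.3 in the first image and 9.1 in the second, so they moved 1.8 units further apart.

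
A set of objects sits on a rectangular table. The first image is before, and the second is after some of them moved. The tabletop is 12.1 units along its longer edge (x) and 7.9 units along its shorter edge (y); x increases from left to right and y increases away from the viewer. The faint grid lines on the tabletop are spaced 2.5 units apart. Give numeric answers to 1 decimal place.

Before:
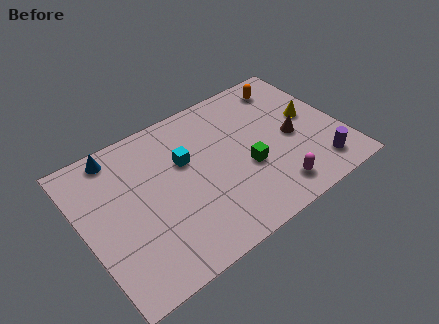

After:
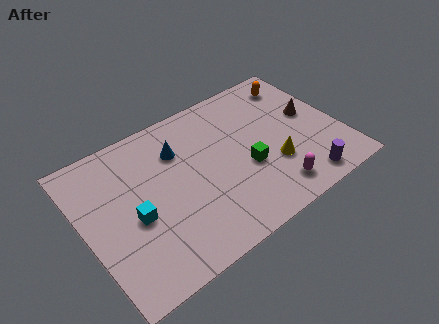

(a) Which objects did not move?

the green cube and the magenta capsule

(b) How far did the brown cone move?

1.4

The brown cone moved from about (9.8, 3.6) to (10.9, 4.4), a distance of √(1.1² + 0.8²) ≈ 1.4.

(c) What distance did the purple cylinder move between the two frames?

0.9

The purple cylinder was near (10.6, 1.4) before and (9.8, 1.0) after, so it travelled √(0.8² + 0.4²) ≈ 0.9 units.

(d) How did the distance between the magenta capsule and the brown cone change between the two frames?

+1.3

They were about 2.7 units apart before and 4.0 after — 1.3 units further apart.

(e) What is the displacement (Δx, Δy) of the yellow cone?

(-2.1, -1.7)

The yellow cone was at about (10.8, 4.3) and moved to about (8.7, 2.6).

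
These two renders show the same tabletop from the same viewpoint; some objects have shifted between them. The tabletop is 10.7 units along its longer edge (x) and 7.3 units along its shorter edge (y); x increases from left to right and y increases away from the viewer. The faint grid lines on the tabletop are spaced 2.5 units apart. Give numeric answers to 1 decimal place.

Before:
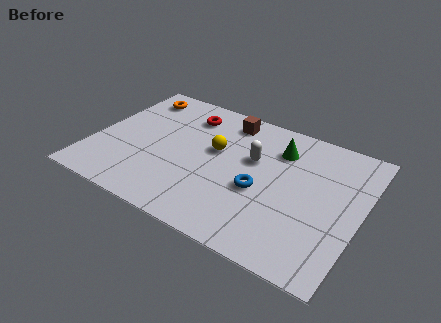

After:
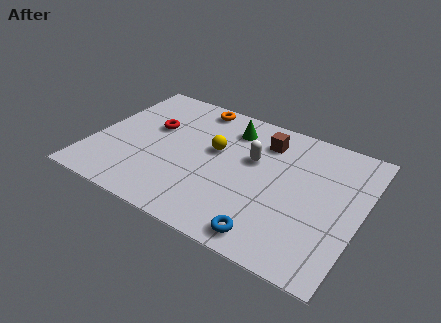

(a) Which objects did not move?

the white capsule and the yellow sphere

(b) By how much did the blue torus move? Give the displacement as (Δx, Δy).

(0.7, -2.1)

The blue torus started near (6.8, 3.0) and ended near (7.5, 0.9).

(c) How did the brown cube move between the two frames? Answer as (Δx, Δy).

(1.6, -0.5)

The brown cube was at about (5.0, 6.2) and moved to about (6.6, 5.7).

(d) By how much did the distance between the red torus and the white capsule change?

+0.9

Before: roughly 3.2 units apart; after: 4.1. That's 0.9 units further apart.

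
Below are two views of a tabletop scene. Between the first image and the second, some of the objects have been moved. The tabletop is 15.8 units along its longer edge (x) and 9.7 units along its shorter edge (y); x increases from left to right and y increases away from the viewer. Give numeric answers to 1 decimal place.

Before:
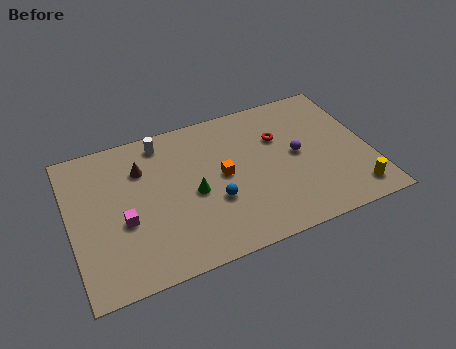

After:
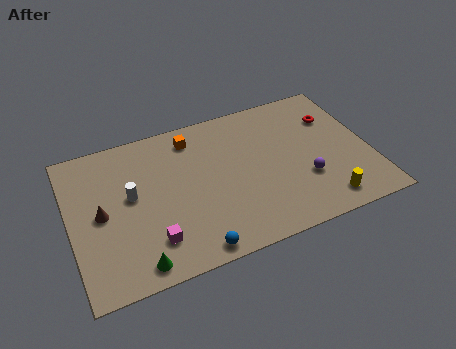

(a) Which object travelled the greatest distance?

the green cone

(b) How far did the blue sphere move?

3.0

From (7.4, 3.5) to (6.0, 0.9), the blue sphere covered √(1.4² + 2.6²) ≈ 3.0 units.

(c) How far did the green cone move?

4.7

From (6.4, 4.4) to (3.1, 1.1), the green cone covered √(3.3² + 3.3²) ≈ 4.7 units.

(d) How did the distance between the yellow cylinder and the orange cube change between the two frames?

+1.7

Before: roughly 7.5 units apart; after: 9.2. That's 1.7 units further apart.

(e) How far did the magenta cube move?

2.1

From (2.7, 3.9) to (4.0, 2.2), the magenta cube covered √(1.3² + 1.7²) ≈ 2.1 units.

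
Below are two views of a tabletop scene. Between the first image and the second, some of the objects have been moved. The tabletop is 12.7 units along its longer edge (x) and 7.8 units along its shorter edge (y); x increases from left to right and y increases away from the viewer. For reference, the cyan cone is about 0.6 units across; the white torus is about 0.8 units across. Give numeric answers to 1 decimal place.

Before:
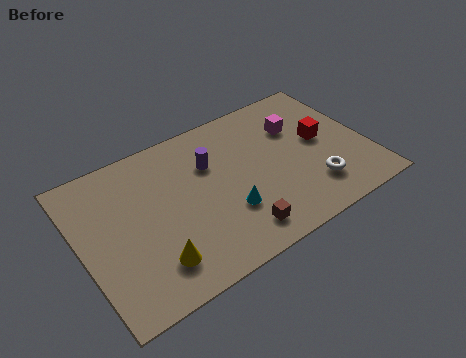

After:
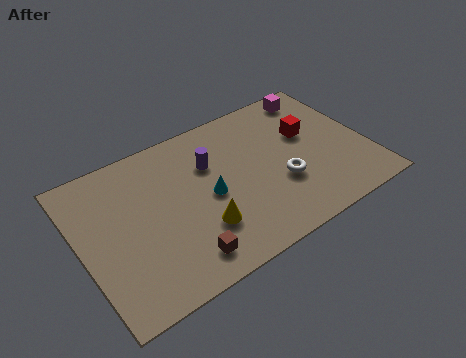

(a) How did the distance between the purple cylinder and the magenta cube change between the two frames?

+1.4

They were about 4.0 units apart before and 5.4 after — 1.4 units further apart.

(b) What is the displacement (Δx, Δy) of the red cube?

(-0.5, 0.6)

The red cube started near (10.8, 4.2) and ended near (10.3, 4.8).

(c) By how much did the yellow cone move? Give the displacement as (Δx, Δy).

(2.2, 0.6)

The yellow cone started near (2.8, 1.7) and ended near (5.0, 2.3).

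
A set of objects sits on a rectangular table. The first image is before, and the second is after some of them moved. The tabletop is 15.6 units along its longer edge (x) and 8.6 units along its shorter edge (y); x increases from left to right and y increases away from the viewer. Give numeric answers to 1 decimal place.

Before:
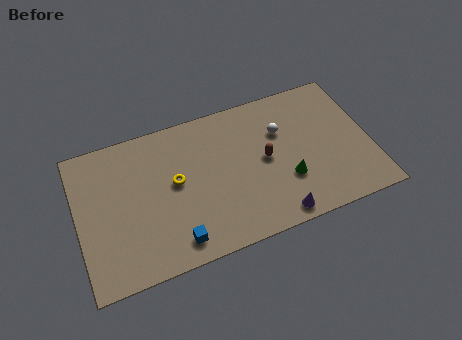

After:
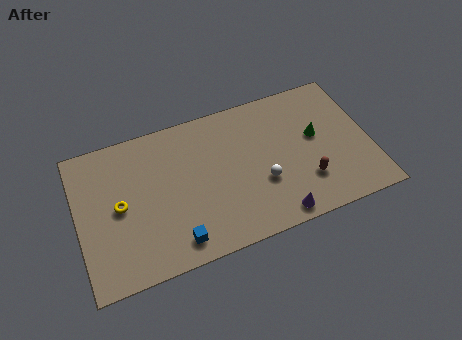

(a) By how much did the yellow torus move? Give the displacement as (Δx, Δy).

(-3.0, -0.4)

From the two frames, the yellow torus sits at roughly (5.2, 4.7) before and (2.2, 4.3) after.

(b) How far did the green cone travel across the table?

2.8

The green cone was near (11.0, 2.8) before and (12.8, 4.9) after, so it travelled √(1.8² + 2.1²) ≈ 2.8 units.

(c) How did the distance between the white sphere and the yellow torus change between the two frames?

+1.7

They were about 5.9 units apart before and 7.6 after — 1.7 units further apart.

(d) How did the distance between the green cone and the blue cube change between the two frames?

+2.4

They were about 6.3 units apart before and 8.7 after — 2.4 units further apart.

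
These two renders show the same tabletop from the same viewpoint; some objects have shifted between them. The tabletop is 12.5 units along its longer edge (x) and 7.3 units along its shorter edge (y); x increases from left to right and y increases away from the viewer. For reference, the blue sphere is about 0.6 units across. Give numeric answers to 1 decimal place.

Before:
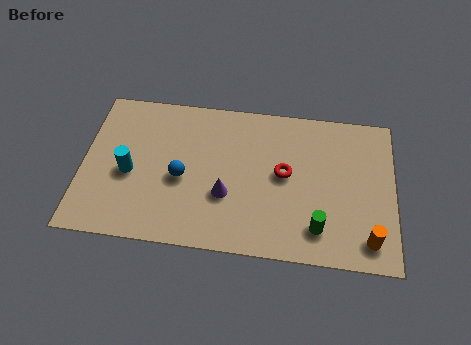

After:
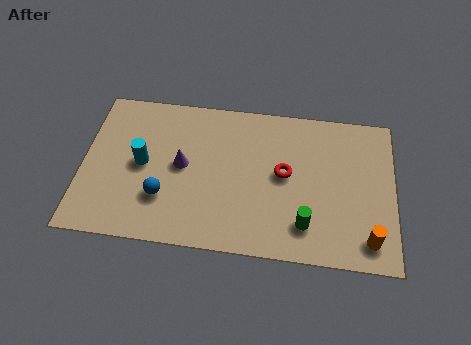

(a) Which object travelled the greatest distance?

the purple cone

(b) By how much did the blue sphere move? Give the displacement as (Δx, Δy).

(-0.7, -1.0)

From the two frames, the blue sphere sits at roughly (4.0, 3.2) before and (3.3, 2.2) after.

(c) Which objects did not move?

the orange cylinder and the red torus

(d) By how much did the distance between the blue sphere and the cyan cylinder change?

-0.4

They were about 2.1 units apart before and 1.7 after — 0.4 units closer together.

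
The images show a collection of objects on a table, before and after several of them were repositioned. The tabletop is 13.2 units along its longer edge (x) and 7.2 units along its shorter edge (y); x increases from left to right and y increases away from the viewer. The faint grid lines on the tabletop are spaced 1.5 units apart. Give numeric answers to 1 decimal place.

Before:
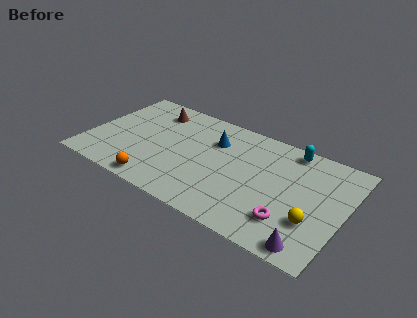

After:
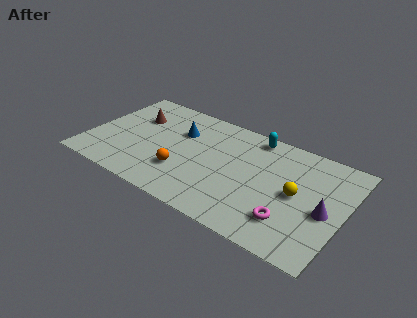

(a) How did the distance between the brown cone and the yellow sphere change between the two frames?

-0.8

The distance was about 9.6 in the first image and 8.8 in the second, so they moved 0.8 units closer together.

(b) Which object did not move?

the magenta torus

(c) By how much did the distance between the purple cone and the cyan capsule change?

-0.7

Before: roughly 5.9 units apart; after: 5.2. That's 0.7 units closer together.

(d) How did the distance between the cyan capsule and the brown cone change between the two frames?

-0.9

The distance was about 7.2 in the first image and 6.3 in the second, so they moved 0.9 units closer together.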